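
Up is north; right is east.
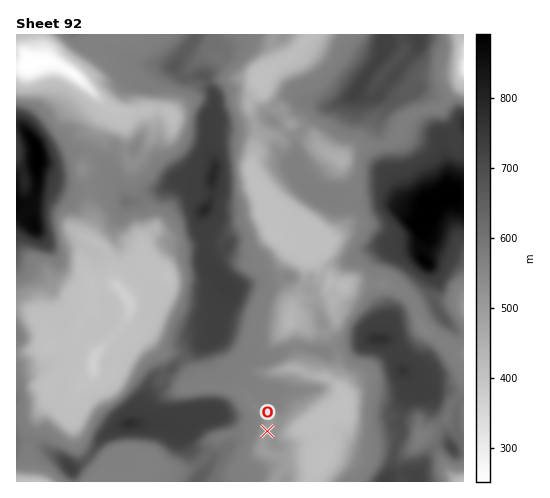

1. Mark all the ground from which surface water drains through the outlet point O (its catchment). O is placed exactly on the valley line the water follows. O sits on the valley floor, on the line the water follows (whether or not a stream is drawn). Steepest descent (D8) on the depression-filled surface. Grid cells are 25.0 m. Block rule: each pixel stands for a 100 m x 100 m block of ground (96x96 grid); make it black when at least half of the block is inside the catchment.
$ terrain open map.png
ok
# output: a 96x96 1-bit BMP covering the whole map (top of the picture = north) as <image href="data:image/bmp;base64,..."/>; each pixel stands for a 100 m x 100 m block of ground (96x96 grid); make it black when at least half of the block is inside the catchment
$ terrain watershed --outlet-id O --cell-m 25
<image width="96" height="96" href="data:image/bmp;base64,Qk2+BAAAAAAAAD4AAAAoAAAAYAAAAGAAAAABAAEAAAAAAIAEAAATCwAAEwsAAAIAAAAAAAAA////AAAAAAAAAAAAAAAAAAAAAAAAAAAAAAAAAAAAAAAAAAAAAAAAAAAAAAAAAAAAAAAAAAAAAAAAAAAAAAAAAAAAAAAAAAAAAAAAAAAAAAAAAAAAAAAAAAAAAAAAAAAAAAAAAAAAAAAAAAAAAAAAAAAAAAAAAAAAAAAAAAAAAAAAAAAAAAAAAAAAAAAAAAAAAAAPAAAAAAAAAAAQAAH/AAAAAAAAAAAYAAP/gAAAAAAAAAAfwD//gAAAAAAAAAAf////AAAAAAAAAAAf///+AAAAAAAAAAAf///8AAAAAAAAAAAf///4AAAAAAAAAAAP///wAAAAAAAAAAAP///gAAAAAAAAAAAH///AAAAAAAAAAAAH//8AAAAAAAAAAAAAf/wAAAAAAAAAAAAAP/AAAAAAAAAAAAAAP+AAAAAAAAAAAAAAD8AAAAAAAAAAAAAAB8AAAAAAAAAAAAAAA8AAAAAAAAAAAAAAAYAAAAAAAAAAAAAAAAAAAAAAAAAAAAAAAAAAAAAAAAAAAAAAAAAAAAAAAAAAAAAAAAAAAAAAAAAAAAAAAAAAAAAAAAAAAAAAAAAAAAAAAAAAAAAAAAAAAAAAAAAAAAAAAAAAAAAAAAAAAAAAAAAAAAAAAAAAAAAAAAAAAAAAAAAAAAAAAAAAAAAAAAAAAAAAAAAAAAAAAAAAAAAAAAAAAAAAAAAAAAAAAAAAAAAAAAAAAAAAAAAAAAAAAAAAAAAAAAAAAAAAAAAAAAAAAAAAAAAAAAAAAAAAAAAAAAAAAAAAAAAAAAAAAAAAAAAAAAAAAAAAAAAAAAAAAAAAAAAAAAAAAAAAAAAAAAAAAAAAAAAAAAAAAAAAAAAAAAAAAAAAAAAAAAAAAAAAAAAAAAAAAAAAAAAAAAAAAAAAAAAAAAAAAAAAAAAAAAAAAAAAAAAAAAAAAAAAAAAAAAAAAAAAAAAAAAAAAAAAAAAAAAAAAAAAAAAAAAAAAAAAAAAAAAAAAAAAAAAAAAAAAAAAAAAAAAAAAAAAAAAAAAAAAAAAAAAAAAAAAAAAAAAAAAAAAAAAAAAAAAAAAAAAAAAAAAAAAAAAAAAAAAAAAAAAAAAAAAAAAAAAAAAAAAAAAAAAAAAAAAAAAAAAAAAAAAAAAAAAAAAAAAAAAAAAAAAAAAAAAAAAAAAAAAAAAAAAAAAAAAAAAAAAAAAAAAAAAAAAAAAAAAAAAAAAAAAAAAAAAAAAAAAAAAAAAAAAAAAAAAAAAAAAAAAAAAAAAAAAAAAAAAAAAAAAAAAAAAAAAAAAAAAAAAAAAAAAAAAAAAAAAAAAAAAAAAAAAAAAAAAAAAAAAAAAAAAAAAAAAAAAAAAAAAAAAAAAAAAAAAAAAAAAAAAAAAAAAAAAAAAAAAAAAAAAAAAAAAAAAAAAAAAAAAAAAAAAAAAAAAAAAAAAAAAAAAAAAAAAAAAAAAAAAAAAAAAAAAAAAAAAAAAAAAAAAAAAAAAAAAAAAAAAAAAAAAAAAAAAAAAAAAAAAAAAAAAAAAAAAAAAAAAAAAAAAAAAAAAAAAAAAAA="/>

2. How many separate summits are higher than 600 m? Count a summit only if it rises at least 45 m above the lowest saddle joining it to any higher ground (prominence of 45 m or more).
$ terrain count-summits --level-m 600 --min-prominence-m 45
8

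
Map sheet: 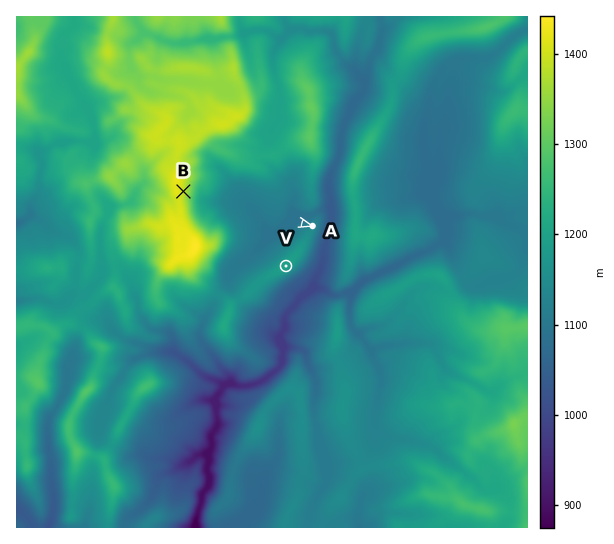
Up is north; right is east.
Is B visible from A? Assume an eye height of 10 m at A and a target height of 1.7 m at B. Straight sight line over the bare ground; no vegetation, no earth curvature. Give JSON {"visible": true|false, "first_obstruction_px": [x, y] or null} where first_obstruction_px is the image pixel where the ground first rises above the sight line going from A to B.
{"visible": true, "first_obstruction_px": null}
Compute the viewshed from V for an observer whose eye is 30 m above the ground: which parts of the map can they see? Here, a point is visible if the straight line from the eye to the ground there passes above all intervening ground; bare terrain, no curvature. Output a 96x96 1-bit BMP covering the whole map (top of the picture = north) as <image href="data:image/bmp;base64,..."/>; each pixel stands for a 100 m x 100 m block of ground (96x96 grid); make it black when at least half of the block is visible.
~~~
<image width="96" height="96" href="data:image/bmp;base64,Qk2+BAAAAAAAAD4AAAAoAAAAYAAAAGAAAAABAAEAAAAAAIAEAAATCwAAEwsAAAIAAAAAAAAA////AAAAAAAAAH+AAAfxwA/AAAMAACfAAAPgwA+AAAMAACP+AAHgwA4AAAMAACP/3ADw4BwAAcMAAAH/zgD4cA8AH+MAAAH/z4B4eAfg/8EAAB//g4B8fAP//4EAAB//gYB8fgH//wEAAD//8YA8fgB97gEAAH//8YA9/gER/AEAEH//4YA//wD/+AAAGH/844AX/jz/8AAAGPL4I4Af+B//+AAAHeAEA8Af8A//+AAAHEAeAcAf8A/8+AAAAAAOA+Ac4A/g/AQAIAAH4eAcwA8A/gwAIAAB4fAcwA4Af8wAMBAA4Pgf4A+EH/gAMAAAYH4f8A7Hh/wAMAgAAH4P+A9hxP4gGAAAAH4H/APZxj8gHAAAAB8E/AH/zj9wDgAAAA8M/AH//j8QBwAAAA+E/AH//v8EB4AAAAfu/gH//4cMB8DgAAH//wH//wMMA8HgAAD//wH+/AAYA+DAAAD//gH+fgAYAfHAAAB//AP+fwAIAfkAAAB/CAP8/8AMAPgAAA//wAf8/8AGAPgAAB//4Af9/+AGAP4AAD/54Af//+AAAfAAAP/H8AAP//AAA8AAAP//8DAD/7AAAAAAAf9/8DwP//AAAAAAAf//+AAP//AAAAAAAf//+IAP//EAAAABgf//+MAP//AAAAAHgOf/+cAH8/AAAAAeIMP/+eAH8+AAAAA8ccf//fAH4GAAAAAwP/////wHwAAAAAAAPx//+H4DwAAAAAAAP5//+D+BgAAAAAAAf//f/AfjAAAAAAAA///n/AH/AAAAAAAA///z/gB+AAAAAAAAf//4/gAfAeAAAAAAf//4fiAHD8AAAAAAf//8PmAAH4AAAAAAP//8P2AADwAAAAAAN//8H2AABwAAAAAAJ//+H2AAAAAAAAAAY///DyAAAAAAAAAAw///DwAAAAAAAAABw//4DwAAAAAAAAABz//+DwAAAAAAAAAB7///BwAAAAAAAAAB////jwAAAAAAAAAD////DwAAAAAAAAAD////DwAAAAAAAAAD////DwAAAAAAAAAD////HwAAAAAAAAAD////nwAAAAAAAAAB////jwAAAAAAAAAB////zwAAAAAAAAAB//v/7wAAAAAAAAADf///74AAAAAAAAAD/+B/h4AAAAAAAAAB/AA/B4AAADgAAAAAf/gfB8AAAHEAAAAAP/AGB4AAAHEAAAAAH/gABwAAAHEAAAAAA/wAAgAAAHMAAAAAAHwAAgAAAH8AAAAAAD4AAwAAAH8AAAAAAB4CAQAAAHwAAAAAAA4AAYAAADwAAAAAAAcAAYAAADwAAAAAAAcMAcAAABwAAAAAAAMcAPwAABwAAAAAAAA4AHwAAD4AAAAAAAAgAHwAADwAAAAAAAAAAHkAABwAAAAAAAAAAHOAABwAAAAAAAAAAHPAAAwAAAAAAAAAAHfAAA4AAAAAAAAAAHfgAAcAAAAAAAAAAH/wAAAAAAAAAAAAAD/4AAAAAAAAAAAAAC+AB+AAAAAAAAAAAA+AB/AAAAAAAAAAAA8AADwAAAAAAAEAAAcAABw="/>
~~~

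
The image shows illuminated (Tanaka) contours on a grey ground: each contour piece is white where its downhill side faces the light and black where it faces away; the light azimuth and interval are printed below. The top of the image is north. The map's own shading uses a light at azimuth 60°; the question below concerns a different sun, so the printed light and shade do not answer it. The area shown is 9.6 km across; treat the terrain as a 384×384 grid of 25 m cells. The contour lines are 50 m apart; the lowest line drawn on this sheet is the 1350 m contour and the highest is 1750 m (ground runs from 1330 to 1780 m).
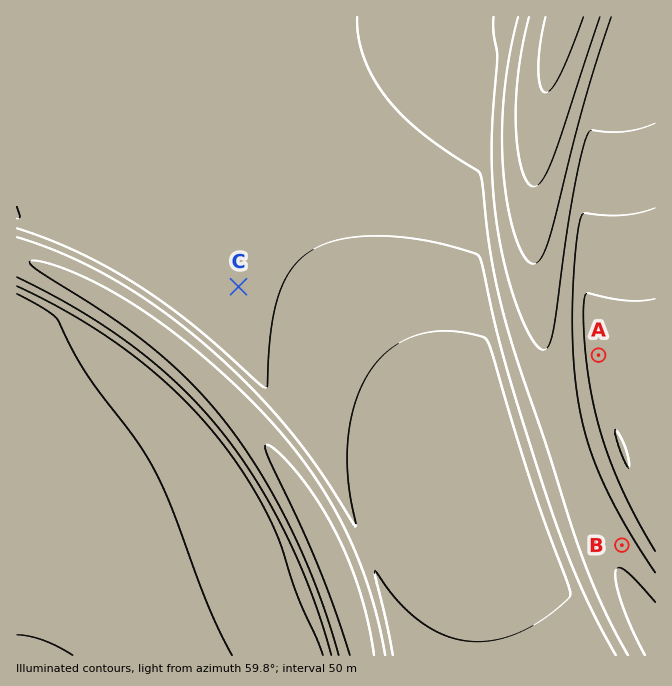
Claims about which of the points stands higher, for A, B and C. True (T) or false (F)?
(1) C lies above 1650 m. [F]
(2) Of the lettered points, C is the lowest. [F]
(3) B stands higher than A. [F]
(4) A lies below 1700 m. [T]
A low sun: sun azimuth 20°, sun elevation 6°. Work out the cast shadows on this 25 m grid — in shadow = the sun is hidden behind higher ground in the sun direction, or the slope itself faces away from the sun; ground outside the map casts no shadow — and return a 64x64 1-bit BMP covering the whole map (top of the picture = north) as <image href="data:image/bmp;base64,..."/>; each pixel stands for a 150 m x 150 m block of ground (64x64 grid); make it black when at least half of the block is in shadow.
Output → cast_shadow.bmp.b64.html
<image width="64" height="64" href="data:image/bmp;base64,Qk0+AgAAAAAAAD4AAAAoAAAAQAAAAEAAAAABAAEAAAAAAAACAAATCwAAEwsAAAIAAAAAAAAA////AAAAAAAAAAB/wAAAAAAAAH+AAAAAAAAA/4AAAAAAAAD/gAAAAAAAAf+AAAAGAAAB/wAAAA8AAAP/AAAADwAAA/4AAAAfAAAH/gAAAB8AAAf+AAAAHwAAD/wAAAA/AAAf/AAAAD8AAB/4AAAAfwAAP/gAAAB+AAB/8AAAAH4AAP/wAAAAfAAB/+AAAAB8AAH/wAAAAPgAB//AAAAA+AAP/4AAAAD4AB//AAAAAPAAP/8AAAAA8AB//gAAAADwAf/8AAAAAOAD//gAAAAB4A//8AAAAAHgP//gAAAAAcD//8AAAAABwP//gAAAAAHA//8AAAAAAcD//gAAAAABgP/8AAAAAACA//AAAAAAAID/4AAAAAAAgP/AAAAAAACA/wAAAAAAAAD8AAAAAAAAAPAAAAAAAAAAwAAAAAAAAAAAAAAAAAAAAAAAAAAAAAAAAAAAAAAAAAAAAAAAAAAAAAAAAAAAAAAAAAAAAAAAAAAAAAAAAAAAAAAAAAAAAAAAAAAAAAAAAAAAAAAAAAAAAAAAAAAAAAAAAAAAAAAAAAAAAAAAAAAAAAAAAAAAAAAAAAAAAAAAAAAAAAAAAAAAAAAAAAAAAAAAAAAAAAAAAAAAAAAAAAAAAAAAAAAAAAAAAAAAAAAAAAAAAAAAAAAAAAAAAAAAAAAAAAAAAAAAAAAAAAAAAAAAAA=="/>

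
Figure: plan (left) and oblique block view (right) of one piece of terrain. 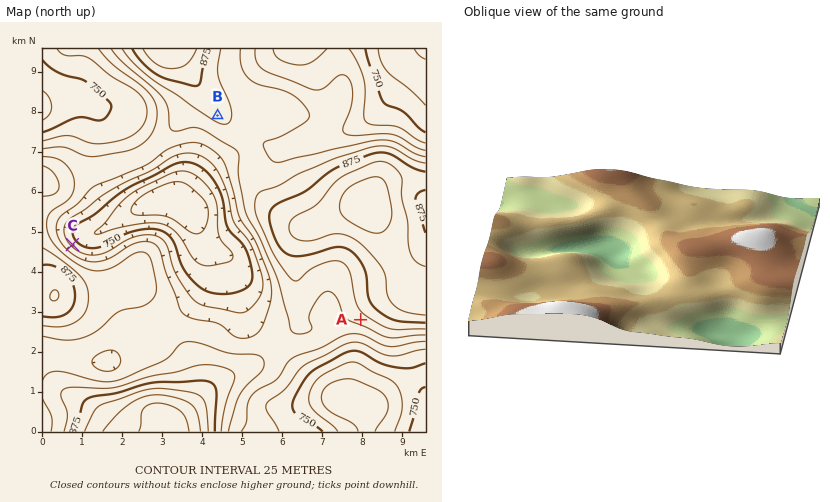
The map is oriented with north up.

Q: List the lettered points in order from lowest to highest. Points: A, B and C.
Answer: C A B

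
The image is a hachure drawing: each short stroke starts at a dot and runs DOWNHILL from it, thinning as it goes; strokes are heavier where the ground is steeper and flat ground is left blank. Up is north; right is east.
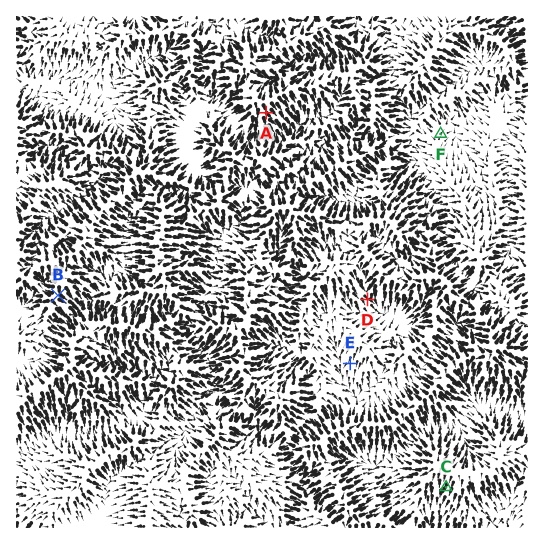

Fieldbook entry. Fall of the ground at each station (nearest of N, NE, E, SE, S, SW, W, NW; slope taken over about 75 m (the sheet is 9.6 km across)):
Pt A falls SE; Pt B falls SE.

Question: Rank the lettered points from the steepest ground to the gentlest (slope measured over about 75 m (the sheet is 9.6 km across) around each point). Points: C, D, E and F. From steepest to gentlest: C D E F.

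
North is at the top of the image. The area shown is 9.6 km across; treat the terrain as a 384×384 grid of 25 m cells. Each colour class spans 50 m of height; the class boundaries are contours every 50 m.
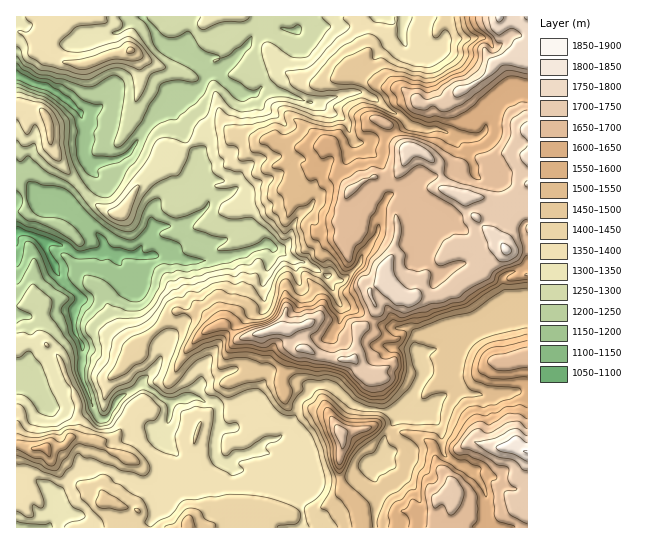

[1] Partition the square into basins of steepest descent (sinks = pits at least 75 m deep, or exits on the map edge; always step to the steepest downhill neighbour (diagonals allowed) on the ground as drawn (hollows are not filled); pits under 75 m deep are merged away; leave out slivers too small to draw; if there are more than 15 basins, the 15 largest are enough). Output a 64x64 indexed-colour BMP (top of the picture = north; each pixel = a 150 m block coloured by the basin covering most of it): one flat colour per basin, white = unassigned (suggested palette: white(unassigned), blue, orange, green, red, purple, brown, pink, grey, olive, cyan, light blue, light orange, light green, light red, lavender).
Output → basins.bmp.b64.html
<image width="64" height="64" href="data:image/bmp;base64,Qk12CAAAAAAAAHYAAAAoAAAAQAAAAEAAAAABAAQAAAAAAAAIAAATCwAAEwsAABAAAAAAAAAA////ALR3HwAOf/8ALKAsACgn1gC9Z5QAS1aMAMJ34wB/f38AIr28AM++FwDox64AeLv/AIrfmACWmP8A1bDFADMzMzMzMzERERERERERERERERERERERERERERERERERMzMzMzMzEREREREREREREREREREREREREREREREREREzMzMzMzMRERERERERERERERERERERERERERERERERETMzMzMzMRERERERERERERERERERERERERERERERERERMzMzMzMREREREREREREREREREREREREREREREREREREzMzMzERERERERERERERERERERERERERERERERERERETMzMzMRERERERERERERERERERERERERERERERERERERMzMzMREREREREREREREREREREREREREREREREREREREzMzMRERERERERERERERERERERERERERERERERERERETMzERERERERERERERERERERERERERERERERERERERERERERERERERERERERERERERERERERERERERERERERERERERERERERERERERERERERERERERERERERERERERERERERERERERERERERERERERERERERERERERERERERERERERERERERERERERERERERERERERERERERERERERERERERERERERERERERERERERERERERERERERERERERERERERERERERERERERERERERERERERERERERERERERERERERERERERERERERERERERERERERERERERERERERERERERERERERERERERERERERERERERERERERERERERERERERERERERERERERERERERERERERERERERERERERERERERERERERERERERERERERERERERERERERERERERERERERERERERERERERERERERERERERERERERERERERERERERERERERERERERERERERERERERERERERERERERERERERERERERERERERERERERERERERERERERERERERERERERERERERERERERERERERERERERERERERERERERERERERERERERERERERERERERERERERERERERERERERERERERERERERERERERERERERERERERERERERERERERERERERERERERERERERERERERERERERERERERERERERERERERERERERERERERERERERERERERERERERERERERERERERERERERERERERERERERERERERERERERERERERERERERERERERERERERERERERERERERERERERERERERERERERERERERERERERERERERERERERERERERERERERERERERERERERERERERERERERERERERERERERERERERERERERERERERERERERERERERERERERERERERERERERERERERERERERERERERERERERERERERERERERERERERERERERERERERERERERERERERERERERERERERERERERERERERERERERERERERERERERERERERERERERERERERERERERERERERERERERERERERERERERERERERERERERERERERERERERERERERERERERERERERERERERERERERERERERERERERERERERERERERERERERERERERERERERERERERERERERERERERERERERERERESEREREREREREREREREREREREREREREREREREREREREiIhEREREREREREREREREREREREREREREREREREREREiIiEREREREREREREREREREREREREREREREREREREREiIiIhEREREREREREREREREREREREREREREREREREREiIiIiIRERERERERERERERERERERERERERERERERERESIiIiIiERERERERERERERERERERERERERERERERERESIiIiIiIhERERERERERERERERERERERERERERERERESIiIiIiIiERERERERERERERERERERERERERERERERERIiIiIiIiIiIRERERERERERERERERERERERERERERERIiIiIiIiIiIiEREREREiIiIREREREREREREREREREREiIiIiIiIiIiIiERIiIiIiIRERERERERERERERERERESIiIiIiIiIiIiIiIiIiIiIRERERERERERERERERERERIiIiIiIiIiIiIiIiIiIiIRERERERERERERERERERESIiIiIiIiIiIiIiIiIiIiIiEREREREREREREREREREiIiIiIiIiIiIiIiIiIiIiIiIRERERERERERERERERESIiIiIiIiIiIiIiIiIiIiIiIhERERERERERERERERERIiIiIiIiIiIiIiIiIiIiIiIiIhEREREREREREREREREiIiIiIiIiIiIiIiIiIiIiIiIiIiERERERERERERERESIiIiIiIiIiIiIiIiIiIiIiIiIiIiERERERERERERERIiIhEREiIiIiIiIiIiIiIiIiIiIiIREREREREREREREiIRERERERIiIiIiIiIiIiIiIiIiIiERERERERERERESIhEREREREiIiIiIiIiIiIiIiIiIiIRERERERERERERIREREREREiIiIiIiIiIiIiIiIiIiIhERERERERERERERERERERESIiIiIiIiIiIiIiIiIiIiEREREREREREREREREREREiIiIiIiIiIiIiIiIiIiIiERERERERERERER"/>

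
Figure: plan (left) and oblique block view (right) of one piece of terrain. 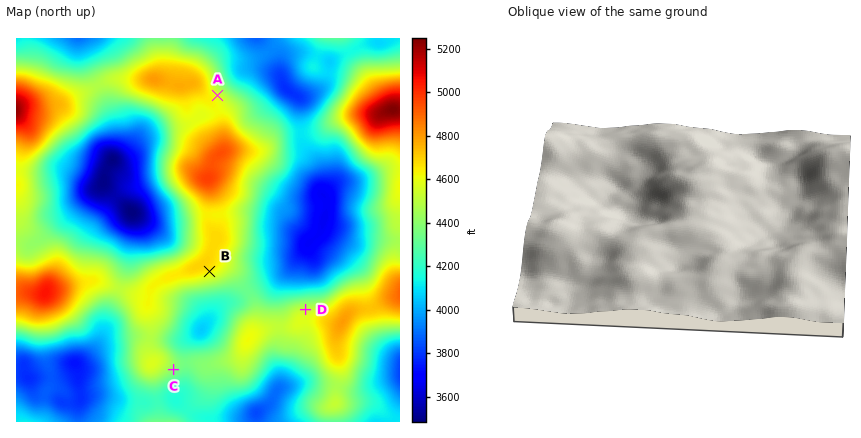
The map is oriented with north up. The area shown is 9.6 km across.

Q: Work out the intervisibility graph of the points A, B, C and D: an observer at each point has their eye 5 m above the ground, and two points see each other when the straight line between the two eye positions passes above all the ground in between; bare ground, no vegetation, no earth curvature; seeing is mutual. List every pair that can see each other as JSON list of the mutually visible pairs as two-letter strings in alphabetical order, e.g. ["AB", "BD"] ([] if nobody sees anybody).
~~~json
["BC", "BD"]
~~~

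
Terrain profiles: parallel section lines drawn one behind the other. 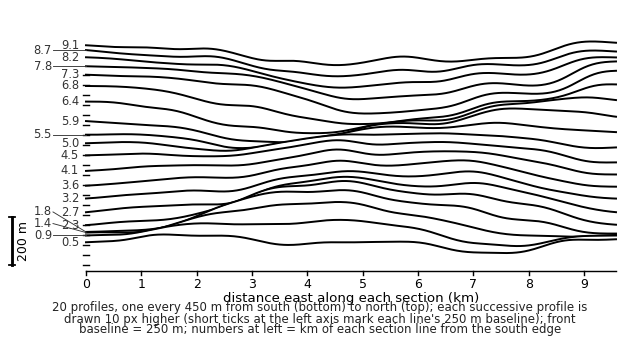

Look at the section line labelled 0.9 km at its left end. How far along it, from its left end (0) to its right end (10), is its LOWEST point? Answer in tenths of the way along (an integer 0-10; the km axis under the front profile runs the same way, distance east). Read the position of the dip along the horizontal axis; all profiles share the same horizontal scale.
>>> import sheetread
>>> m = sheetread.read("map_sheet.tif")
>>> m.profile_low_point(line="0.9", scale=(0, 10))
8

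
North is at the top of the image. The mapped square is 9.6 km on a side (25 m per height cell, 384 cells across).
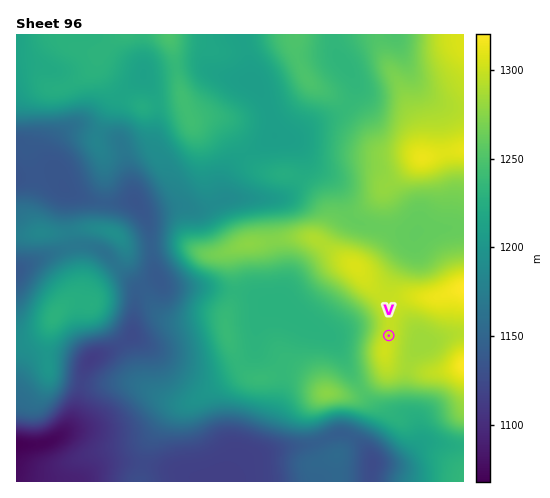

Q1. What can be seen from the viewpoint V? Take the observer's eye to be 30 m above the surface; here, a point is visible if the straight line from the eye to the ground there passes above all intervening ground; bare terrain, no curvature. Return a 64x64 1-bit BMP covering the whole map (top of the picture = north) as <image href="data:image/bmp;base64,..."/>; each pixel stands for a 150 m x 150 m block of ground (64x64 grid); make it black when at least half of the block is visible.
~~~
<image width="64" height="64" href="data:image/bmp;base64,Qk0+AgAAAAAAAD4AAAAoAAAAQAAAAEAAAAABAAEAAAAAAAACAAATCwAAEwsAAAIAAAAAAAAA////AAAAAAD/8/AAAAAA////+AAAAAB/A//4AAAAAH8AA/wAAAAAfwAAeAAAAAB/AAAAAAAAAD4AAAAAAAAADAAAAAAAAAAAEAAAAAAAAAY4AAAAAAAAB/wAAAAAAAAD/gAAAAAAwAMOAAAAHB/AAw8AAAB+P8ADDwAAAP//gMcPAAAB//+P/w8AAAH//5//DwAAA///n/8PAAAD/////w+AAAP/////D8AAA/////8H8AAH/////wf4AAf/////B/wAB/////8H/AAH/////wP8AAf/////A/4AA/////8B/gAD////DwD+AAP///wHAHwAD///+AAAfAA////wAAB/AD///4AAAHmAH//wAAB/8QAB//AAAP/+AAB/8AAAP/gAAAAAAAAeAAAAAAAHwBgAAAAAAA/8cAAAAAAAH/9gAAAAAAA//wAAAAAAAH//AAAAAAAAf/8AAAAAAAB//wAAAAAAAH//AAAAAAAA//8AAAAAAAD//wAAAAAAAf//AAAAAAAAfgMAAADgAAAAAAAAAeAAAAAAAAAA4AAAAAAAAHDgAAAAAAAD8OAAAAAA/h/x4AAGAAD//yHgAB4AAP/+AcAAPgAAH/8BwAB+AAAf/4GAAP4EAB//AYAB/gwAP/8DgAH+GAF//wfAA/4QAz//j8AH/zADH///wA//8AMf///AD//wBw=="/>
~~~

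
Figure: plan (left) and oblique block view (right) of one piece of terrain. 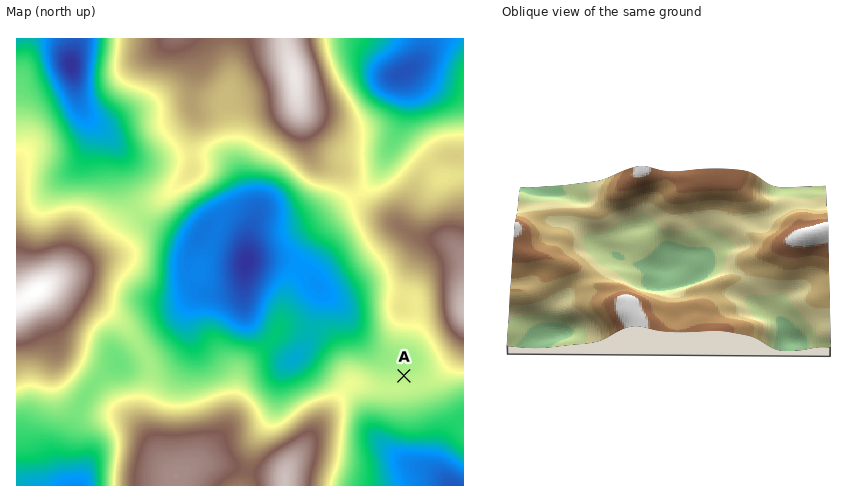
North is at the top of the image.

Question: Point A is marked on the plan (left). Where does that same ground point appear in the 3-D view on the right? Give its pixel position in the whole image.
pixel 559 216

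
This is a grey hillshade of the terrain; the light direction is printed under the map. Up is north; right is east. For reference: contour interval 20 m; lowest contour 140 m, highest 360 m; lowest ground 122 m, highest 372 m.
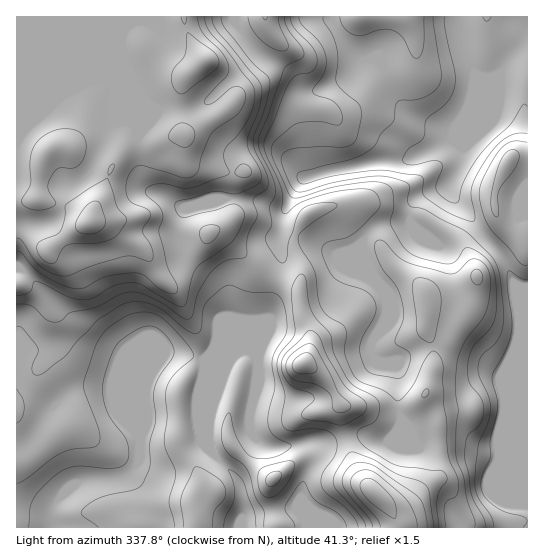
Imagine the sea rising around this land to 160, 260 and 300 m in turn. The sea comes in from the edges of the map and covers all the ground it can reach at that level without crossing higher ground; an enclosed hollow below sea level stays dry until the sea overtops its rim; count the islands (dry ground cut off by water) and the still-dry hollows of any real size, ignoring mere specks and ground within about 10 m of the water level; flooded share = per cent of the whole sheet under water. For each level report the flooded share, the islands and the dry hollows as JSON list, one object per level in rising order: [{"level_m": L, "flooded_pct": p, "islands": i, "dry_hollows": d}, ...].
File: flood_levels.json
[{"level_m": 160, "flooded_pct": 10, "islands": 0, "dry_hollows": 0}, {"level_m": 260, "flooded_pct": 68, "islands": 1, "dry_hollows": 0}, {"level_m": 300, "flooded_pct": 79, "islands": 1, "dry_hollows": 0}]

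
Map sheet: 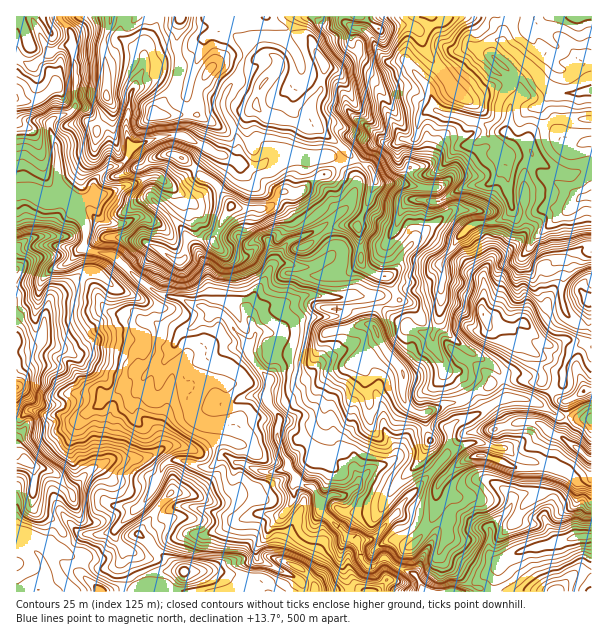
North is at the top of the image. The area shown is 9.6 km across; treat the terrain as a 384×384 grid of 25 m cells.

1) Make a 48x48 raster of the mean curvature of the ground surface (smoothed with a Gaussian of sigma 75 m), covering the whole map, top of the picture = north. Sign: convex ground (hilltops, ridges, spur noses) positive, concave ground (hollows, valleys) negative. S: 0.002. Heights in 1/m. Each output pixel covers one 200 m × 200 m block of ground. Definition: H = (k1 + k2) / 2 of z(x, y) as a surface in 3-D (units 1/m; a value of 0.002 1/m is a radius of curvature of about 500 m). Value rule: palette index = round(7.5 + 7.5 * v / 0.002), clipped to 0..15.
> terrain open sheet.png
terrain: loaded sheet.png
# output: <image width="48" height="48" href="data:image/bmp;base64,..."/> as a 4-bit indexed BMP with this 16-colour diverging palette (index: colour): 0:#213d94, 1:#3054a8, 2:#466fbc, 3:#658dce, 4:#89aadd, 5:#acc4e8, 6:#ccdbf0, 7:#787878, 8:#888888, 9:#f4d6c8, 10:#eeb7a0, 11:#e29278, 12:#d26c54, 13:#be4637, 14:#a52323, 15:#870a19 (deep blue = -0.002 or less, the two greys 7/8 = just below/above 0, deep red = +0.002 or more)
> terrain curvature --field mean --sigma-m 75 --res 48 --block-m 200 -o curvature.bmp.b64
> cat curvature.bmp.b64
<image width="48" height="48" href="data:image/bmp;base64,Qk32BAAAAAAAAHYAAAAoAAAAMAAAADAAAAABAAQAAAAAAIAEAAATCwAAEwsAABAAAAAAAAAAlD0hAKhUMAC8b0YAzo1lAN2qiQDoxKwA8NvMAHh4eACIiIgAyNb0AKC37gB4kuIAVGzSADdGvgAjI6UAGQqHAGiHZt2YdkVEVniak76H3uqwIwnKmZrcdodnm2RIup79uavGKet3gNwAzslVV4iJuJh4iYhGVpzLzKQp/4ZaEACSzpdkRnd2qnd2i7lTa4ZVZ5ZrdEdYD4n6PJpzYzNFeGVpoiRN2kMyRWg2dWygAa6tWbu011UzEkeKSKgo2Jh6dEeEiloErhd4l6UgnstpNW6jbWlxXHmXZWVUHnCuu8BYqJd4OZNdi15j+yNmGMVquIitWrClmcgnqIq8lLpVqk9G6iapgN7LdYmrZBZDOJxRq2iXMjQzuit+i3iHUZyHh5locHrLNorFTYQQN5ebq7/bONyZliUTSDJnCdqXZEWdQ9xY/8uXS9pUOJvLzZWdc4voGZd3Z4Q6oTz+dHZlz6U2RoiIWN2oiaqhfIh2eaZI+FQDNGed9MllNZd2SJZWeIiQiZhnjWhVkku/64v6c0k1RHeFiIZmeJnDJnlZfDiMxCImru1CMlaJp1eGdYd3dnpTuIhae0jp7cpSRCA9lOsyRlV3dod3eHYlqJdXiFnRN5uqMzaIz/p1ZVhnZ4iIiK1hmXmHmFjoVGaNiq2Taombeqd2Z3l4iKgld4erqGrpg1aXRWh0ppdmjah3h2iHeJKadrZpp592Y7kzaaqWhqiZmadnqGaYiGKpdJtmZ+dIOZJpqpi5eLa3d4h3mHVpmVZnZH/aetJGRlvcmJt5l5THZodmVnd2dZaIdUZ4z5I6ga2sidhUJqTJdlRDect0N5WId5und3iKcWT7l8ZzXLKrl0e95gAld2V2VFQzQ0vJYHjZlKajrpJsp0v6AGmUNWVJd4mXRnlocGXLlIWV3MYEnO5wOI7CSoc26qqZnP6HUXv6hEhnbt2UGbYCuc/xb91gRVVl+EmlIKufYA24ZZVmMAApz+iU/5mTb9ZDxSbJhhl92ge6uc7N87/u+0fK9jQGYXlT50OtugGbmpF3fEiYkmYigTt1q1qFimWc+2KazHACVKg1VmZXRYe3FdhTfrv7hndEqZRqjv3uUoZkWHZWZlV836ZUb9msm3Zkb4MAALy6ZMd3VlV2aSMSvjNlqlI67dV2PtiM/wAlVsiHdnikiivmIAaf1kZ2l53GHuqmOvh2V7ZomGiii8Ad+GvKZUVmZliYr5GeorlnVpiYiWmhifTAj//UE2qGZUNexoKnqEZ3VZp2aGpwVvjAADMAaWllV4jJUgASiWVmeahmZaw4qemC9iAoymdomryblLWTqaiFyZl3eGQAXImg//3Os4q7qKqlK2ejdDJWaGeZvM2XIG7QzZeLVJuWd7hh+DxlRXvXWmWId6nOVb+AaKd5Y3mWZp13tYlYScuZSbhFVaaPMI+TRYprlEe5ZmtddKaFSqiIZ5Roh3KuMY6XVltpyUd7llzsWHZEm5h0ilWZmEY7NJ6XV2t2u2ebhX+XmhMouFdJpViHZ41GBb11VopViGaHZstT1HcplFNHVYmId4adBGxYVYpmZ3dmiuh1QvlbmISHWJh2h4WzaX2Kp36md3eZdVUyi5Z4jMqneIiJuQ=="/>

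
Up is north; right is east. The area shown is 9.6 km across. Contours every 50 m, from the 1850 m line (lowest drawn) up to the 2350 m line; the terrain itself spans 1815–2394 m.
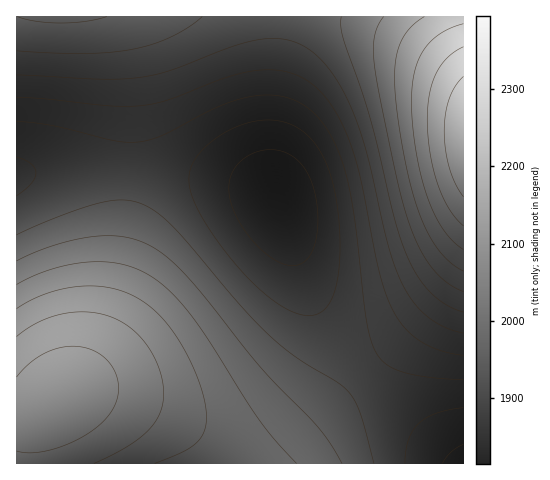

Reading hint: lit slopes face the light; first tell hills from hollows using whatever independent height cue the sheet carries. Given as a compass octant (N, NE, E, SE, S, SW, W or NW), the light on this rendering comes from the N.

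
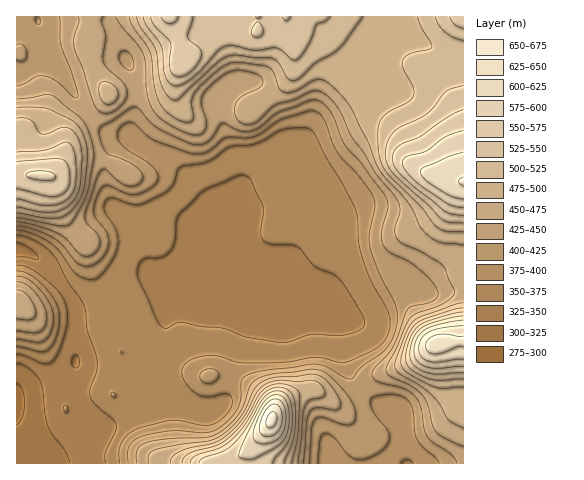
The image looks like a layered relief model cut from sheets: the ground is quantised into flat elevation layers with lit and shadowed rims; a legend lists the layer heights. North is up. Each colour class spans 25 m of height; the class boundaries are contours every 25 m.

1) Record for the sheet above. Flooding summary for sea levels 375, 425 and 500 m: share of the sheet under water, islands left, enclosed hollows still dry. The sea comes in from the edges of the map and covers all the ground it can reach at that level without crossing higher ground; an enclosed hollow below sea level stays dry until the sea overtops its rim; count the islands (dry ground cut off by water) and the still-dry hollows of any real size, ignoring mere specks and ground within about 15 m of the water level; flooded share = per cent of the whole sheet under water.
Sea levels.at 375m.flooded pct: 37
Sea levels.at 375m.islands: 0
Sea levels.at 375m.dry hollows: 0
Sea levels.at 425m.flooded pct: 55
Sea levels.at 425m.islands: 0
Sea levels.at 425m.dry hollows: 0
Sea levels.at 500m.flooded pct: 81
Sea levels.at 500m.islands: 0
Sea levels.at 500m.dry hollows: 0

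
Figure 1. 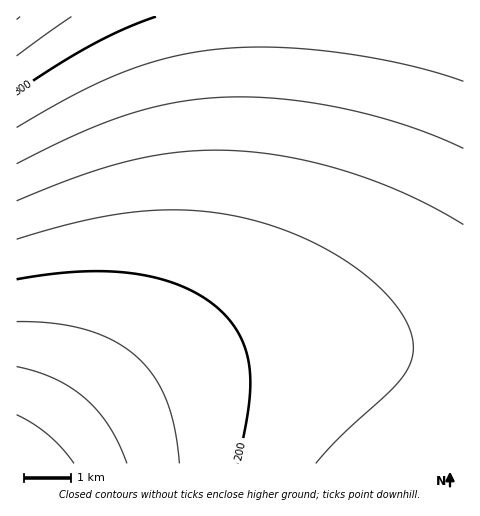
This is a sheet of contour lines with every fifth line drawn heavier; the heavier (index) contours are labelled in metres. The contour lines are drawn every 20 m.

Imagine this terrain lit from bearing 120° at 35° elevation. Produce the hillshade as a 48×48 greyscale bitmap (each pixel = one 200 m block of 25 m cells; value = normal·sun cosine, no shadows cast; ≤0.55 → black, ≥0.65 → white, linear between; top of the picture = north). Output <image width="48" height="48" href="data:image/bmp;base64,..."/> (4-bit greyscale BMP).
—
<image width="48" height="48" href="data:image/bmp;base64,Qk32BAAAAAAAAHYAAAAoAAAAMAAAADAAAAABAAQAAAAAAIAEAAATCwAAEwsAABAAAAAAAAAAAAAAABEREQAiIiIAMzMzAERERABVVVUAZmZmAHd3dwCIiIgAmZmZAKqqqgC7u7sAzMzMAN3d3QDu7u4A////ADMzMyIiIiIiIiIiIiIiIiIiIiIjMzMzMzMzMzIiIiIiIiIiIiIiIiIiIiIzMzMzMzMzMzMyIiIiIiIiIiIiIiIiIiMzMzMzMzMzMzMzIiIiIiIiIiIiIiIiIjMzMzMzM0MzMzMzMyIiIiIiIiIiIiIiIzMzMzMzM0QzMzMzMzMiIiIiIiIiIiIjMzMzMzMzM0RDMzMzMzMzIiIiIiIiIiMzMzMzMzMzM0REMzMzMzMzMzMiIiIiMzMzMzMzMzMzM0REQzMzMzMzMzMzMzMzMzMzMzMzMzMzM0REREMzMzMzMzMzMzMzMzMzMzMzMzMzM0REREQzMzMzMzMzMzMzMzMzMzMzMzMzM0RERERDMzMzMzMzMzMzMzMzMzMzMzMzM0REREREQzMzMzMzMzMzMzMzMzMzMzMzM1VERERERDMzMzMzMzMzMzMzMzMzMzMzM1VUREREREQzMzMzMzMzMzMzMzMzMzMzM1VVRERERERDMzMzMzMzMzMzMzMzMzMzM1VVVEREREREQzMzMzMzMzMzMzMzMzMzM1VVVUREREREREMzMzMzMzMzMzMzMzMzM1VVVVRERERERERDMzMzMzMzMzMzMzMzM1VVVVVERERERERERDMzMzMzMzMzMzMzM1VVVVVURERERERERERDMzMzMzMzMzMzM1VVVVVVREREREREREREREMzMzMzMzMzM2VVVVVVVEREREREREREREREREMzMzMzM2ZVVVVVVUREREREREREREREREREREMzM2ZlVVVVVVRERERERERERERERERERERDM2ZmVVVVVVVERERERERERERERERERERERGZmZVVVVVVURERERERERERERERERERERGZmZVVVVVVVRERERERERERERERERERERGZmZlVVVVVVVERERERERERERERERERERGZmZmVVVVVVVURERERERERERERERERERGZmZmZVVVVVVVRERERERERERERERERERGZmZmZVVVVVVVVERERERERERERERERERGZmZmZlVVVVVVVURERERERERERERERERGZmZmZmVVVVVVVVRERERERERERERERERHZmZmZmVVVVVVVVVERERERERERERERERHdmZmZmZVVVVVVVVURERERERERERERERHdmZmZmZVVVVVVVVVRERERERERERERERHd2ZmZmZlVVVVVVVVRERERERERERERERHd2ZmZmZlVVVVVVVVVERERERERERERERHd3ZmZmZmVVVVVVVVVURERERERERERERHd3ZmZmZmVVVVVVVVVVRERERERERERERHd3dmZmZmZVVVVVVVVVRERERERERERERHd3dmZmZmZVVVVVVVVVVERERERERERERHd3dmZmZmZVVVVVVVVVVURERERERERERHd3d2ZmZmZlVVVVVVVVVURERERERERERHd3d2ZmZmZlVVVVVVVVVVRERERERERERHd3d2ZmZmZlVVVVVVVVVVRERERERERERHd3d2ZmZmZlVVVVVVVVVVVERERERERERA=="/>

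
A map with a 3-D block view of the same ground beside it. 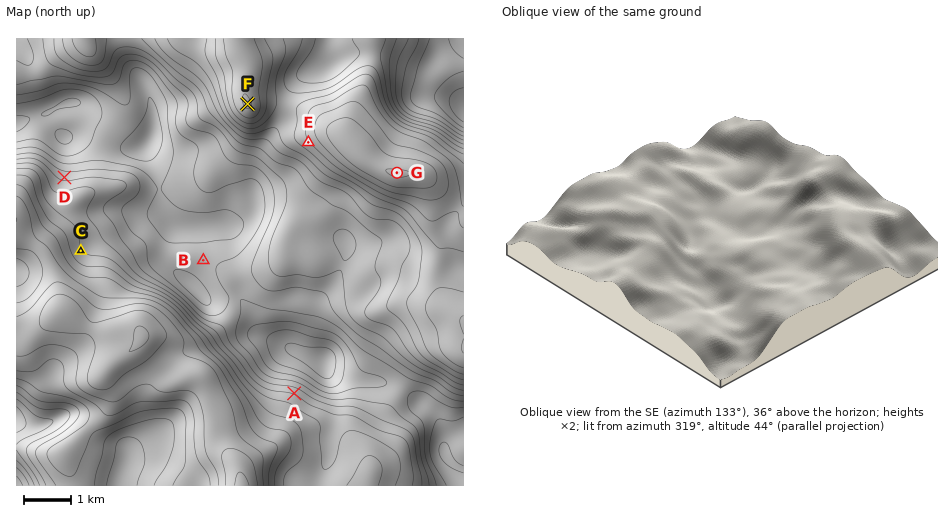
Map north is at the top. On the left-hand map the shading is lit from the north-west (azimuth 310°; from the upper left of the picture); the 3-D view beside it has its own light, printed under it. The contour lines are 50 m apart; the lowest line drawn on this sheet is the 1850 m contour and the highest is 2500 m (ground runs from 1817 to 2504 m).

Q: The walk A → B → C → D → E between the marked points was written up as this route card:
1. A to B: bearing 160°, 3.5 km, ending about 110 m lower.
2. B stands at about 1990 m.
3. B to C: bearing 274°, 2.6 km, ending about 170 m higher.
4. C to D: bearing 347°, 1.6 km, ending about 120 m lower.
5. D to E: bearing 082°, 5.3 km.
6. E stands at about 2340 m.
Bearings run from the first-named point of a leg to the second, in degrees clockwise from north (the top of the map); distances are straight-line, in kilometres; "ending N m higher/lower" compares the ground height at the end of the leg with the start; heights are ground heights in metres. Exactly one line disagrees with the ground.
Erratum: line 1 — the bearing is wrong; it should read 326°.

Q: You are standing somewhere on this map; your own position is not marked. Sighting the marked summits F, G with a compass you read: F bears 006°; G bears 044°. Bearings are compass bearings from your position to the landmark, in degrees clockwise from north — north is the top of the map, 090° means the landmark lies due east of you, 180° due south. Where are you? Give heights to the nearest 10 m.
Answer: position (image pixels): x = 221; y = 355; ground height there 2190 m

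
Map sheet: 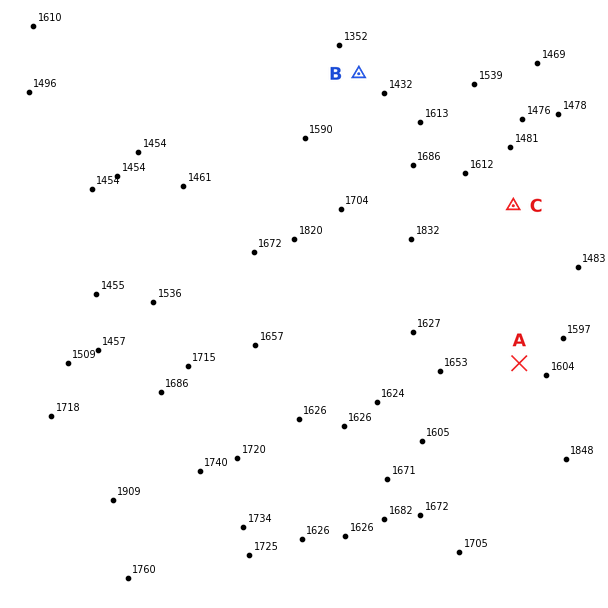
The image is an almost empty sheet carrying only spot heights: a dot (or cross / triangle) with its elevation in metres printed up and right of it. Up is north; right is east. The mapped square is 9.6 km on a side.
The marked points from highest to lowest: A C B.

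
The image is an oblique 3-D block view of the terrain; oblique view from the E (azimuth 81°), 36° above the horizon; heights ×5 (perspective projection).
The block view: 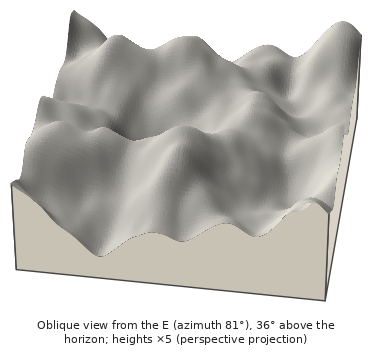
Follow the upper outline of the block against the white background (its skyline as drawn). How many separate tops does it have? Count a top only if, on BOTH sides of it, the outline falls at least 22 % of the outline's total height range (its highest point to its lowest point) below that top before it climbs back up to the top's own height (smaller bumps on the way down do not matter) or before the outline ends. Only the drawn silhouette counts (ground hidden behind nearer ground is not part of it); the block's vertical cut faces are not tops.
1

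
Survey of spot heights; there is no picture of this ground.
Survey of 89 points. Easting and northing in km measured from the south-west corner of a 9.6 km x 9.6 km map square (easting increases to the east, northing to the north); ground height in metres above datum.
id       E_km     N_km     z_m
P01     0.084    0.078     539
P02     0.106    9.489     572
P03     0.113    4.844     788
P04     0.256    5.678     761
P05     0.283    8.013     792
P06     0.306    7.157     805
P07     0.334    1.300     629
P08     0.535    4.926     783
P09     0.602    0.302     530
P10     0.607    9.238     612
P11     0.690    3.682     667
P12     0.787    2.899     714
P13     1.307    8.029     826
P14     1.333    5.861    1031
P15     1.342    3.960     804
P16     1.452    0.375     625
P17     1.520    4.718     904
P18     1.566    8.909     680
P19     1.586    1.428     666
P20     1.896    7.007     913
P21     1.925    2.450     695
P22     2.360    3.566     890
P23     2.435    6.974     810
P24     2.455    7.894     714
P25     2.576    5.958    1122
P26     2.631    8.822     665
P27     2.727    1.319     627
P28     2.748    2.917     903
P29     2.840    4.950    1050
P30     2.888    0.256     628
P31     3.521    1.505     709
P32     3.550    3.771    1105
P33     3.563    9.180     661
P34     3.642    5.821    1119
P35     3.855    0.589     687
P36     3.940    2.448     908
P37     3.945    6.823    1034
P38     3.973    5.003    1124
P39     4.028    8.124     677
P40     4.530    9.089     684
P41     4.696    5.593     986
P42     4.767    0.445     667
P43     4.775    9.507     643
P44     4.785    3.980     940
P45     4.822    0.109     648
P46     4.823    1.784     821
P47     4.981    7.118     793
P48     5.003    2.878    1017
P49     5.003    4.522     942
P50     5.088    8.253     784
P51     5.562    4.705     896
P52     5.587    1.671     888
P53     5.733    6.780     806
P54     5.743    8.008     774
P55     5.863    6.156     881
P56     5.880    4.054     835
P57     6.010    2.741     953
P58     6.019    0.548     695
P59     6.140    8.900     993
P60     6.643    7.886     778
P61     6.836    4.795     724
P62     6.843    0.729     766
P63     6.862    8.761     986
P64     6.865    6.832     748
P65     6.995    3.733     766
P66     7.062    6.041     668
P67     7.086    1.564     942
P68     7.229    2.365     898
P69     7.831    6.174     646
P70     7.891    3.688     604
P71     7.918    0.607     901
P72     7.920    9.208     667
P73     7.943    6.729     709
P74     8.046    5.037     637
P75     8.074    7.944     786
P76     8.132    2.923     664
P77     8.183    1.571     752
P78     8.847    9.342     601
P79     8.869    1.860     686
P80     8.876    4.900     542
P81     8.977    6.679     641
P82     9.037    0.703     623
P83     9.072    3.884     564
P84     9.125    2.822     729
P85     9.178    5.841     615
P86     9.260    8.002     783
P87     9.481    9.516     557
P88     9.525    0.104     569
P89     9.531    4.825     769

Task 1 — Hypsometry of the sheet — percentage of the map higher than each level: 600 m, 94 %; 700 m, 68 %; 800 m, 41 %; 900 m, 24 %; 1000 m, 12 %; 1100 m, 3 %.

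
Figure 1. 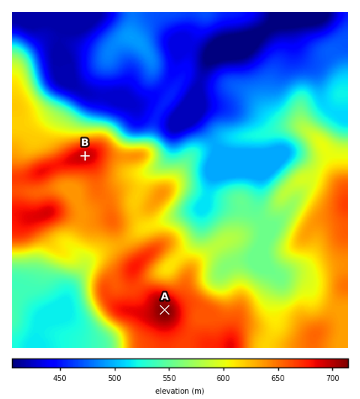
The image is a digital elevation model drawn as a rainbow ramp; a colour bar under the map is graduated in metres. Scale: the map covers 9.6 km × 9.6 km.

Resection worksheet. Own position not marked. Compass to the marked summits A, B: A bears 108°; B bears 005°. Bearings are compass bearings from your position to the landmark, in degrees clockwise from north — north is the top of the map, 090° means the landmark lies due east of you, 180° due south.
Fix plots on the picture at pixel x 74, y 281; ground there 544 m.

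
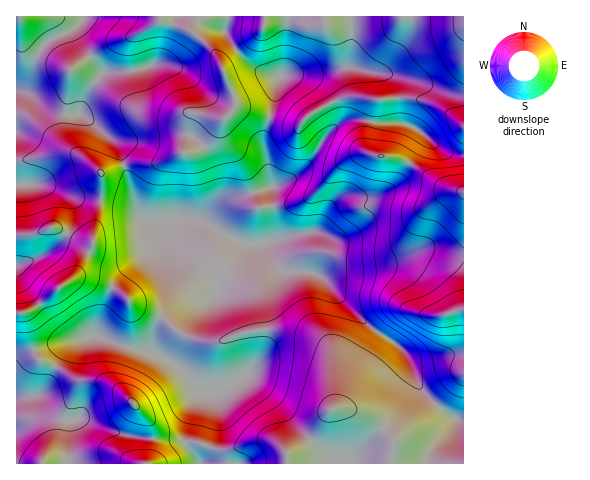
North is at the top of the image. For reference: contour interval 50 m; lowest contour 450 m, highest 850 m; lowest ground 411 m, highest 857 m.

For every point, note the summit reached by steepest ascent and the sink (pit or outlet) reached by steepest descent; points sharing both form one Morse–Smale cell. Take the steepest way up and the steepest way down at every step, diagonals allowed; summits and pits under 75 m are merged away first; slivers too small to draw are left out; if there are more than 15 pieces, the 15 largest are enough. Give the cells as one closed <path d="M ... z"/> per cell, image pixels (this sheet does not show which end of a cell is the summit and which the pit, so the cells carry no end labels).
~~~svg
<path d="M350 16l-334 1 0 72 13 5 14 14 7 4 16 3 14-1 4 2 29 25 7 10 20 64 5 5 22 0 4 15 15 24 3 10-3 15-25 32-8 20 0 14 27 18 19 20 5 3-7 6-5 9-7 31 1 9 15 18 263-1 0-108-13-1-30 7-11-2-15-16-18-11-22-18-36-38 7-1 15-7 47-6 39-14 37 5 0-98-9 0-13-5-23-20-19-7-4-38-5-8-8-4-37-6 4-7 2-19z"/><path d="M17 90l-1 307 12 1 12-4 6-6 16-33 7-10 7-5 12-3 11 0 30 11 26 6-2-4 2-22 8-15 21-25 4-8 1-11-4-12-14-22-3-14-23-1-5-5-20-64-6-10-30-25-4-2-14 1-16-3-7-4-14-14z"/><path d="M99 337l-11 0-18 7-8 11-16 33-12 9 18 19 20 5-4 5 0 37 132 1-14-18-1-9 7-31 5-9 7-6-5-3-19-20-19-11-11-5-21-4z"/><path d="M463 16l-112 0 1 25-2 19-4 7 37 6 8 4 5 8 4 38 13 4 29 23 13 5 9-1z"/><path d="M430 248l-47 15-42 5-21 9 48 48 27 18 19 18 50-7 0-99z"/><path d="M33 396l-17 2 0 65 52 1 0-38 4-5-20-5z"/>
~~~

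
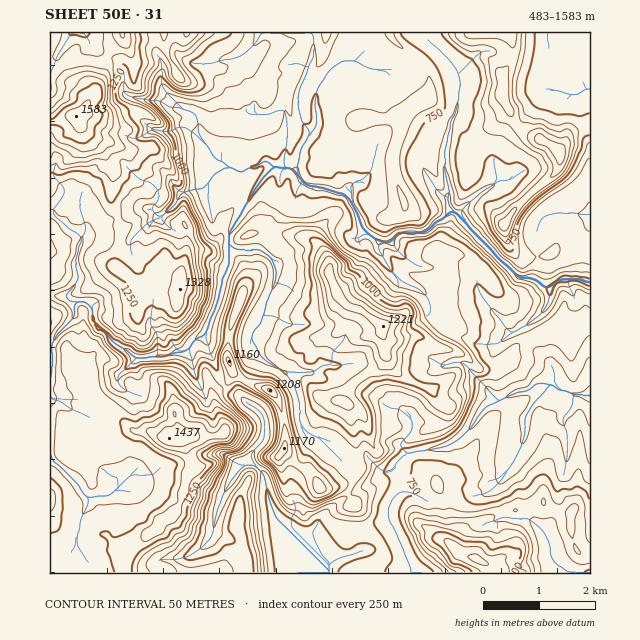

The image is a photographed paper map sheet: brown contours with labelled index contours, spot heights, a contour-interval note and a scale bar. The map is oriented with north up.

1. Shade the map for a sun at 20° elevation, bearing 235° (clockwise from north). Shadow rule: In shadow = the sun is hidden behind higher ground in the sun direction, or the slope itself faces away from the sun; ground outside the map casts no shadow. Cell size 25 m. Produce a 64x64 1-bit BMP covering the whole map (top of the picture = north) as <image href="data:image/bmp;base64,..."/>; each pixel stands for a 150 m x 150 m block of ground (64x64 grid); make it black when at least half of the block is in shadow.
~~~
<image width="64" height="64" href="data:image/bmp;base64,Qk0+AgAAAAAAAD4AAAAoAAAAQAAAAEAAAAABAAEAAAAAAAACAAATCwAAEwsAAAIAAAAAAAAA////AAAAAAAAIADAAAABwAADAOAAAADgAAAA8AAAGOAAAAHwAAD44AAAQfAAAengAADh8AAHweAAAPHgAA4AAAAA8eAGCAAAAAB54AYAABEAAHnAAAAAEUAAfMDAAAAYAAAcwOAAAAAAAA6B5gAAAAAAfgXEAAAAAAAcDwGAAAAAAAIOAYAAAAAAB44CAAAAAAA3zgMAAAAAQf/MAwDAAQAB/8wHAOAAAAH/3A8A4AADgf88BgDwAAMD8HwAAHAAA4fT/AAAwAAG3/P4AADQAAHP94AAQDgAA8DngAAA+AAHAAeAAAfwAI4IA4AAf4AADBBDAAA+AAAoAGMAA/wAAGgA8YAH/AAA4ADxgB/8ACAAAHmAH/wA9QAA+EA/8AfDIAD8YD/gDwAgAPxgf8AeAAAA/kB/wDwAAAL+AH/AeQAAAnwA/9DzgAAGfgH/weOAABz+B/wAw8AAGP4AGAIBwAAA/AAwBgBAAAP8AHAeAAAAB/gAADwAAAAH4AAAcgAAAAXgAABiAAQAA+AAAGAABgAH4AAAAAAHAAfwAAAAAAcB//AAAAAAHwA/4AAAAAA+AffgAAAAADgH3+AAAAABgAP/gAAAAAOAA/8AAAAAA4AD/AAAAAADgAfcwAAAAgOAB8ngAAAEAYAAmeAAAAQBAAA6AAAAGACAADAAAAAwAYAAcAAAAGABgA=="/>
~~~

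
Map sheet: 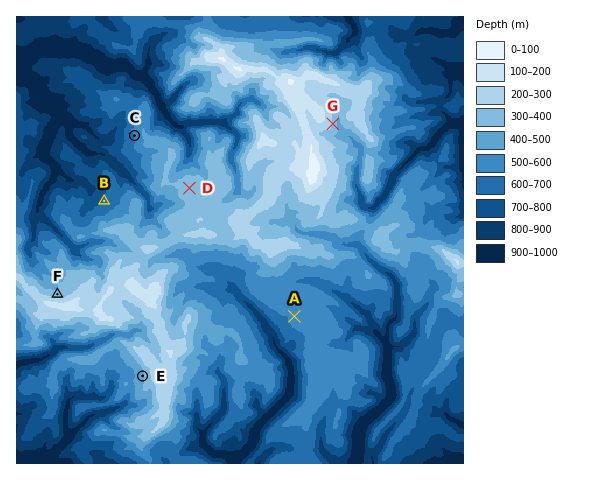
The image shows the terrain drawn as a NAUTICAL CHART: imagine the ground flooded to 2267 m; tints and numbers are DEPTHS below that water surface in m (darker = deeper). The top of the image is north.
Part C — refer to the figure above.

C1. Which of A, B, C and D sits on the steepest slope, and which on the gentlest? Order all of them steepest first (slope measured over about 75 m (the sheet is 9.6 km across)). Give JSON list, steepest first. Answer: ["C", "B", "A", "D"]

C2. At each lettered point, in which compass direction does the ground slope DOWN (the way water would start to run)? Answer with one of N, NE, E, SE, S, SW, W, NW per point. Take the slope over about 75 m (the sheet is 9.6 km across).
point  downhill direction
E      W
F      N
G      E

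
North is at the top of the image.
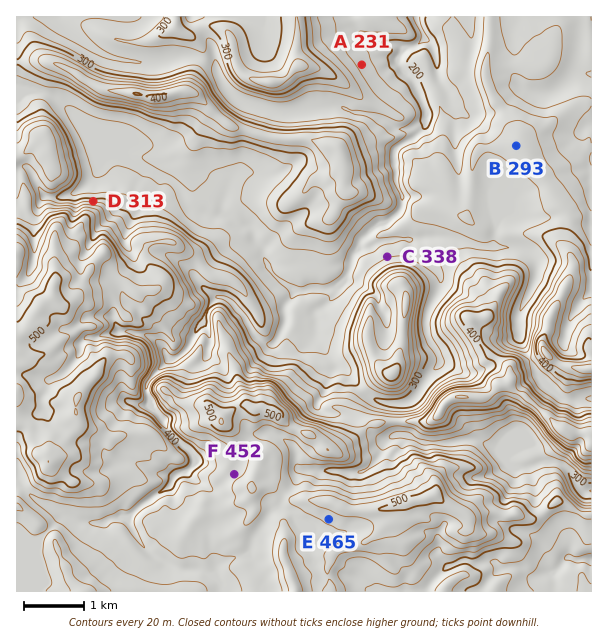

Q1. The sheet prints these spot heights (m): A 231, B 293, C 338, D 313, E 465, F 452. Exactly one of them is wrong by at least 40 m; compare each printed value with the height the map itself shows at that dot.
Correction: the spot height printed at C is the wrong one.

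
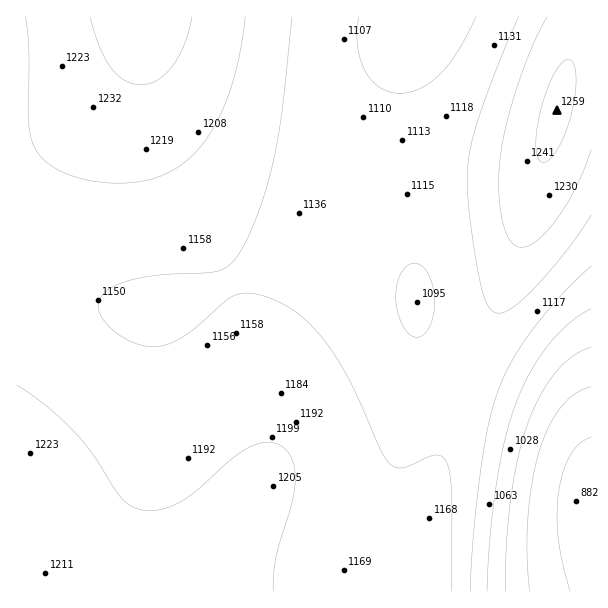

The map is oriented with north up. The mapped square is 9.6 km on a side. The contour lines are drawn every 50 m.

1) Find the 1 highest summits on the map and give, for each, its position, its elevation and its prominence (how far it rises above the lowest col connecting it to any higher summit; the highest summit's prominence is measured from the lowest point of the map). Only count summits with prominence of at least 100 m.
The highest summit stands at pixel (557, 110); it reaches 1259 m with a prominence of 128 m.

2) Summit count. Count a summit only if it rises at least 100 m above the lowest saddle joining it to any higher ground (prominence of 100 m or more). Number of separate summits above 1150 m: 1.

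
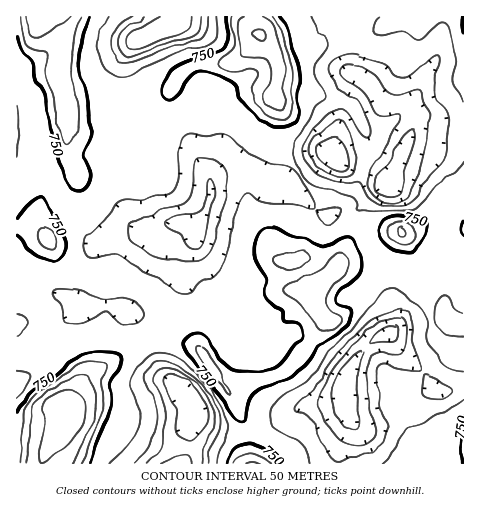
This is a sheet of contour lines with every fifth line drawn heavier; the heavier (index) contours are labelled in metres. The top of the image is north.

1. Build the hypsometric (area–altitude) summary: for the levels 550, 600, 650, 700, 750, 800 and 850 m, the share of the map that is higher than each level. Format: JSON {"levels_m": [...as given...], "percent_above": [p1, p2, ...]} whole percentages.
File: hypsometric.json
{"levels_m": [550, 600, 650, 700, 750, 800, 850], "percent_above": [96, 90, 80, 61, 20, 10, 4]}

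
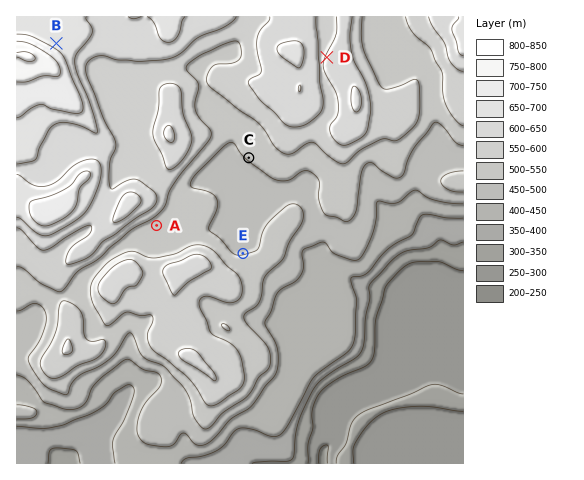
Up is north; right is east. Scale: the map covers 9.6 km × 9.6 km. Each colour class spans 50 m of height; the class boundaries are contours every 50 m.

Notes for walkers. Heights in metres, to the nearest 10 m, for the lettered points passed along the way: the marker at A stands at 520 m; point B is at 680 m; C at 500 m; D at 600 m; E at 500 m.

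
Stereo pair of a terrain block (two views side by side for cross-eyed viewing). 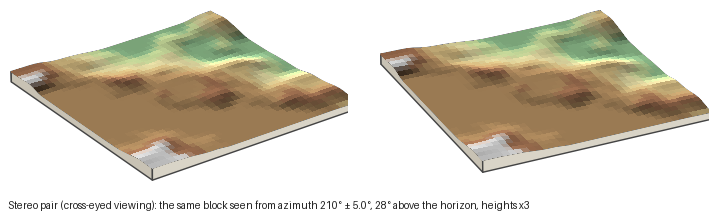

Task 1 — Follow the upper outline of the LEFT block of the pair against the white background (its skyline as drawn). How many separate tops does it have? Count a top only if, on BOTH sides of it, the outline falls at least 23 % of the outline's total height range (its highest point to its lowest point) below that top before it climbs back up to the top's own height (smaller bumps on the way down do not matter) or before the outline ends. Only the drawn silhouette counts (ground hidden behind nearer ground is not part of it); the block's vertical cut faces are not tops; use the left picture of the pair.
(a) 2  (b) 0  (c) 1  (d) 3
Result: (c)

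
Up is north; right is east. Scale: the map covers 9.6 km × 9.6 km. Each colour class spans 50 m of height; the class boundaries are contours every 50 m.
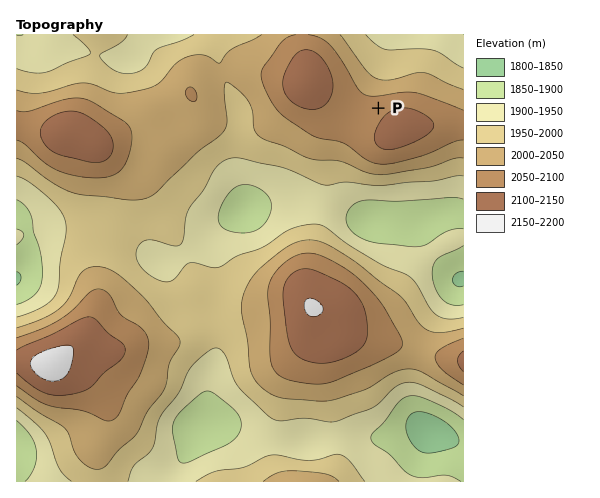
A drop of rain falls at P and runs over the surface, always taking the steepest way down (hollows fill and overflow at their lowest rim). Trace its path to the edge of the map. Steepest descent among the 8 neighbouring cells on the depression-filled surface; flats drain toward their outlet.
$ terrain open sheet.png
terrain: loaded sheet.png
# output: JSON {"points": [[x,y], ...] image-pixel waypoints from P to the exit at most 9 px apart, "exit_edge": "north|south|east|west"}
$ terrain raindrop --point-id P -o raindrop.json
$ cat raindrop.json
{"points": [[378, 108], [375, 99], [375, 89], [376, 80], [379, 71], [382, 61], [383, 52], [384, 43], [392, 35]], "exit_edge": "north"}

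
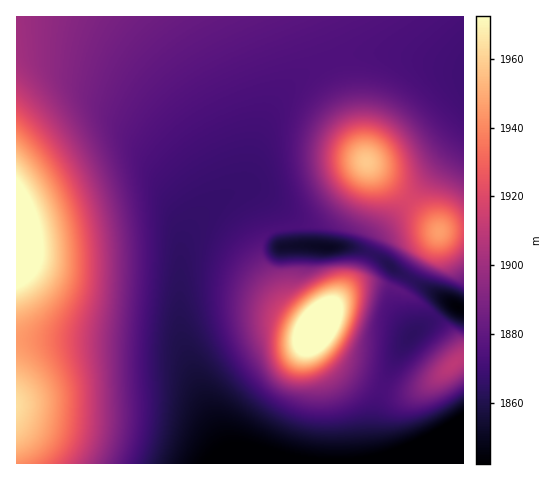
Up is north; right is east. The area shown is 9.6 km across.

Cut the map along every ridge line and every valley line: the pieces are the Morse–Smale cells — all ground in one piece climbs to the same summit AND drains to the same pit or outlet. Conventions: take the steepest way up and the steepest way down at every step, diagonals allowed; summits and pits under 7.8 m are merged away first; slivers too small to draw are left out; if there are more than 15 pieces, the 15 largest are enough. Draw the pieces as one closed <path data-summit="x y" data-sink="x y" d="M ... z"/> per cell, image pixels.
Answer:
<path data-summit="17 243" data-sink="463 463" d="M463 16l-446 0-1 324 78 0 73 5 12 3 9 13-6-22-3-19 2-71 2-7 10-18 16-17 19-13 13-5 5-6 13-49 11-24 8-12 27-25 24-13 21-6 48 0 65 16z"/><path data-summit="318 327" data-sink="463 463" d="M250 189l-15 2-26 16-16 17-12 25-2 71 3 19 16 47 29 68 5 10 150 0-7-26 0-22 7-27-34-17-12-8-19-22-2-6 2-9-25-18-11-11-21-39-1-7 1-8 4-8 7-5 9-3-3-11-5-11-13-13z"/><path data-summit="367 162" data-sink="463 463" d="M389 53l-39 1-29 10-28 18-23 28-14 31-9 40-6 7 15 3 16 15 8 22 29-3 14-7 29-32 15-24 42 38 25-27 29-37 1-66z"/><path data-summit="17 406" data-sink="463 463" d="M94 340l-78 1 1 123 215-1-23-51-18-45-6-12-6-7-22-4z"/><path data-summit="318 327" data-sink="458 307" d="M372 254l-12 22-18 18-23 29-4 9 0 4 8 14 19 18 40 20 16-33 11-18 43-33-55-32z"/><path data-summit="455 363" data-sink="463 463" d="M463 358l-44 31-7 3-19 0-11-3-7 27 0 22 8 26 81-1z"/><path data-summit="318 327" data-sink="328 248" d="M279 228l-8 3-9 8-3 11 1 9 21 39 17 16 20 12 24-32 18-18 11-23-20-6-66 0-3-3z"/><path data-summit="367 162" data-sink="328 248" d="M367 162l-15 24-29 32-9 6-34 5 2 15 3 3 34-1 32 1 16 5 3-2 6-15 32-35z"/><path data-summit="439 231" data-sink="458 307" d="M412 220l-12 1-16 11-8 9-4 12 25 19 66 37 1-79-15 0-10 2-12-7z"/><path data-summit="455 363" data-sink="458 307" d="M453 304l-8 4-10 10-26 19-11 18-15 33 10 4 19 0 7-3 45-32 0-48z"/><path data-summit="439 231" data-sink="463 463" d="M463 134l-18 25-36 41 31 32 24-3z"/><path data-summit="439 231" data-sink="328 248" d="M409 200l-33 35-7 18 3 0 7-16 21-16 12-1 25 9z"/>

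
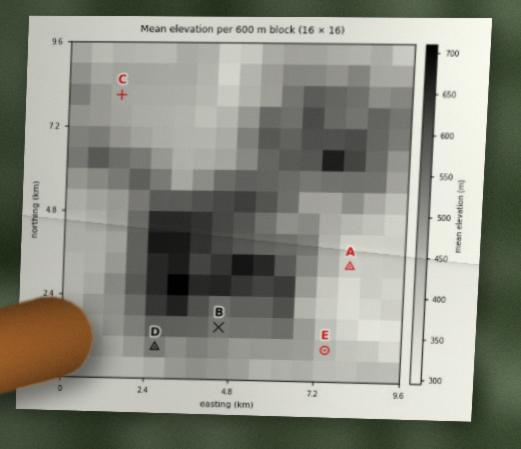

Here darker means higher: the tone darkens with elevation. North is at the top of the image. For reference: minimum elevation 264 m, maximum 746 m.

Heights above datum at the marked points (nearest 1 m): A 369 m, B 500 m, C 426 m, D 505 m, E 410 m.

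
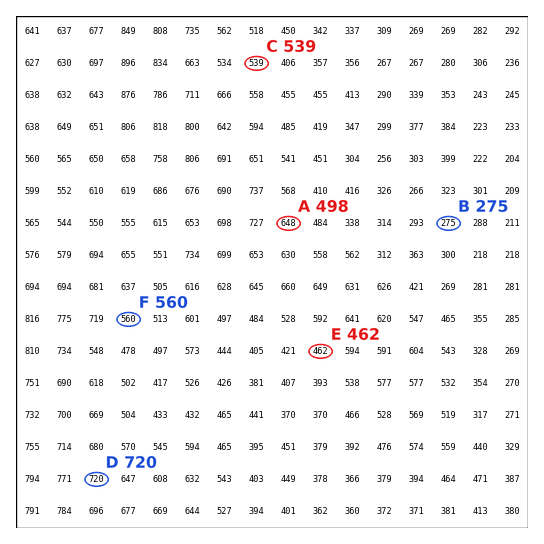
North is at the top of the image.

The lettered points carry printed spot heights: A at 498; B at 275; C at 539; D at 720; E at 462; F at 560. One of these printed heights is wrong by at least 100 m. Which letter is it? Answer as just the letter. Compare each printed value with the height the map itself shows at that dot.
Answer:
A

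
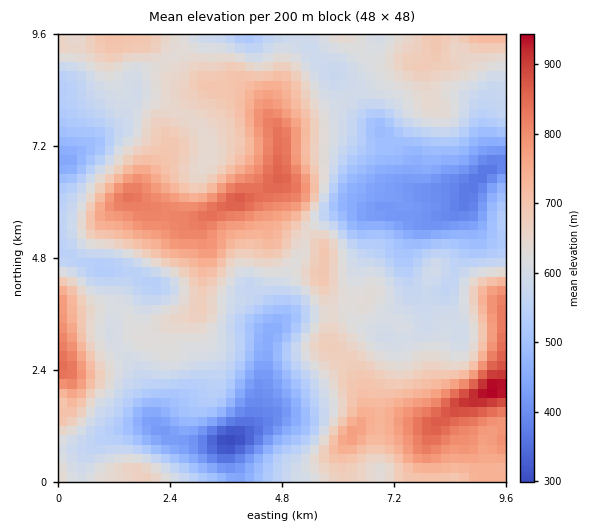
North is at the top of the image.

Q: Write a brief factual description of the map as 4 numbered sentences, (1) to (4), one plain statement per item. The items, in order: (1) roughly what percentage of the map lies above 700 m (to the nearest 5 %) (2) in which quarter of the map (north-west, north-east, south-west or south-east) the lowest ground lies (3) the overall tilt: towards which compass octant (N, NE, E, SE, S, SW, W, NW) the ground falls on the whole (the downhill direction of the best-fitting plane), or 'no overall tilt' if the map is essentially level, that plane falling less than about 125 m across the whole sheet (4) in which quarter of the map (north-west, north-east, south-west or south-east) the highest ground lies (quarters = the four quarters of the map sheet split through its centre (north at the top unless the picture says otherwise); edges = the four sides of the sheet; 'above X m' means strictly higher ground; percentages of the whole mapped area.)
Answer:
(1) About 20 % of the map lies above 700 m.
(2) Look to the south-west quarter for the lowest ground.
(3) No overall tilt - high and low ground are spread across the sheet.
(4) The highest ground is in the south-east quarter.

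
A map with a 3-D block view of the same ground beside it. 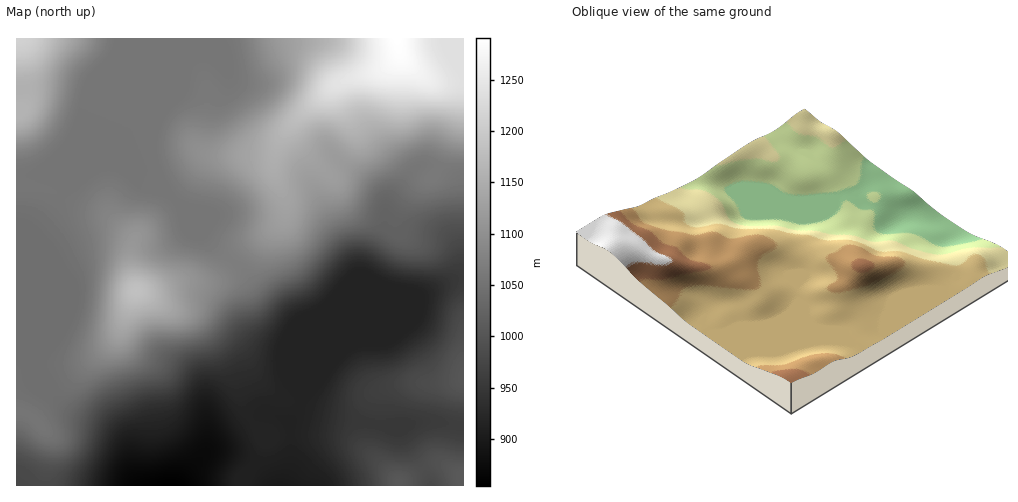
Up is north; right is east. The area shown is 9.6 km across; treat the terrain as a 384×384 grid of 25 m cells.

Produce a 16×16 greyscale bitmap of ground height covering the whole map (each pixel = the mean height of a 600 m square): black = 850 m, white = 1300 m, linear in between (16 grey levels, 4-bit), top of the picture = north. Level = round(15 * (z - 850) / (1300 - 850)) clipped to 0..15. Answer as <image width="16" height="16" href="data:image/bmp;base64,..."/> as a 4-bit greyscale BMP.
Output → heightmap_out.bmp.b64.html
<image width="16" height="16" href="data:image/bmp;base64,Qk32AAAAAAAAAHYAAAAoAAAAEAAAABAAAAABAAQAAAAAAIAAAAATCwAAEwsAABAAAAAAAAAAAAAAABEREQAiIiIAMzMzAERERABVVVUAZmZmAHd3dwCIiIgAmZmZAKqqqgC7u7sAzMzMAN3d3QDu7u4A////AEQxEBEiI0VVZkIhESIjRER2UzISIiM0RHZlRCIiI0RFZ3h1QzIiM0VneZh1QiIiNGZ6qodkMiIkZnmpiHZTIzNneJh3iHVFVHd4h3eJh2Zld3d3eJmZdnZ3d3eJqpmYd5d3d4iaqqmZqHd3d4q8vMypd3d3eb3e7bqHd3eJq97t"/>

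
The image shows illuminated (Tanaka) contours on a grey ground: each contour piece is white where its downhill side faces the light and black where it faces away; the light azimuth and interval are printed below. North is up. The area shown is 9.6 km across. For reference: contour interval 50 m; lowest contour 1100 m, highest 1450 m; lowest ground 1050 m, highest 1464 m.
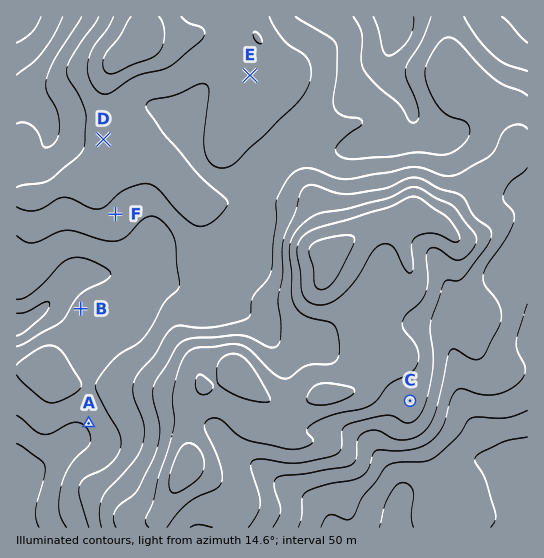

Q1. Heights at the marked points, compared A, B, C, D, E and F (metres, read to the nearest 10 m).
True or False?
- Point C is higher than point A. True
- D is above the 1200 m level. True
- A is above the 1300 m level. False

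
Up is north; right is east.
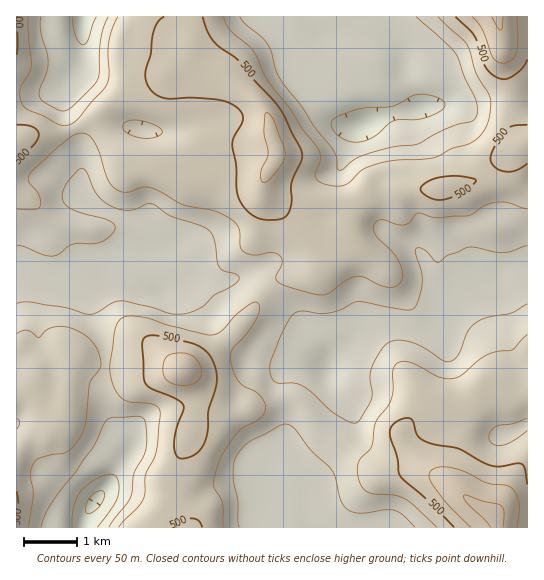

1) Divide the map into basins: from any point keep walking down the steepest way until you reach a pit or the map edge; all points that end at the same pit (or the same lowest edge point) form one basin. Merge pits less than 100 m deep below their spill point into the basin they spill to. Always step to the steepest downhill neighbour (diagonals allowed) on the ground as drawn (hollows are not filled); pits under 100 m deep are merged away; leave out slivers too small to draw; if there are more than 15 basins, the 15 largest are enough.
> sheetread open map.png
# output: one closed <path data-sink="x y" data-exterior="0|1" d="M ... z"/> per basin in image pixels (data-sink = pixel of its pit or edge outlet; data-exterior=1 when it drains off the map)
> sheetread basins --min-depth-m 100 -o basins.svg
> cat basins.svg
<path data-sink="95 501" data-exterior="0" d="M527 16l-30 1 6 20 1 32 5 24 2 28 9 26-11 6-15 20-25 10-16 1-16 5-27 0-24 7-21 3-11 8-11 0-13-4-44-2-16-4-7-6 0-8 14-26 0-8-13-40-35-36-26-13-10-9-15 17-35 23-21 5-36 27-19 9-13 3-23 0-15 7 1 386 511-1z"/><path data-sink="358 126" data-exterior="0" d="M497 16l-306 0 0 29 1 5 6 6 31 17 35 36 13 40 0 8-14 26 0 8 4 5 19 5 44 2 13 4 11 0 11-8 21-3 24-7 27 0 49-12 10-6 13-18 11-6-9-26-2-28-5-24-1-32z"/><path data-sink="83 17" data-exterior="1" d="M190 16l-173 0-1 125 15-6 23 0 13-3 19-9 36-27 21-5 35-23 14-17z"/>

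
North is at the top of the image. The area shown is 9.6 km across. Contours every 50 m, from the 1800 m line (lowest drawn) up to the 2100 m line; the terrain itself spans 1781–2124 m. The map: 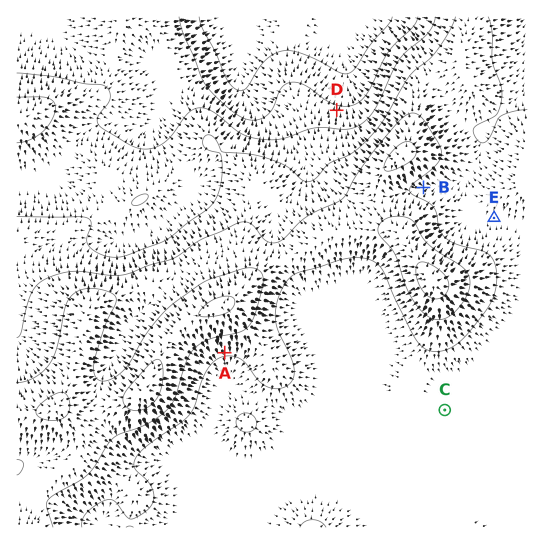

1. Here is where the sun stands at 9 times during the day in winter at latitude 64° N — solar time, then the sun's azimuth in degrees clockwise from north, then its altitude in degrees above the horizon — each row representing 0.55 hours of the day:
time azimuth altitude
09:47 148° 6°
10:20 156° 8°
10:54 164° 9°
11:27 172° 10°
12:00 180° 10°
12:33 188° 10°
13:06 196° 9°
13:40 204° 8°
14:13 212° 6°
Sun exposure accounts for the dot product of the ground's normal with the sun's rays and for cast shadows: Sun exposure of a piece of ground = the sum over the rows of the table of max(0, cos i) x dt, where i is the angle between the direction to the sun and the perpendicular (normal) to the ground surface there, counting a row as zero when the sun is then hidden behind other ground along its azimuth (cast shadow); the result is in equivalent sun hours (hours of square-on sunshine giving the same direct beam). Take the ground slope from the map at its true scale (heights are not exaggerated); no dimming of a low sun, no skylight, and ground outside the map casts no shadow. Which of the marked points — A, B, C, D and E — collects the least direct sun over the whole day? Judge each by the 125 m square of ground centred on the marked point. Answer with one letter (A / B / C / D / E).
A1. D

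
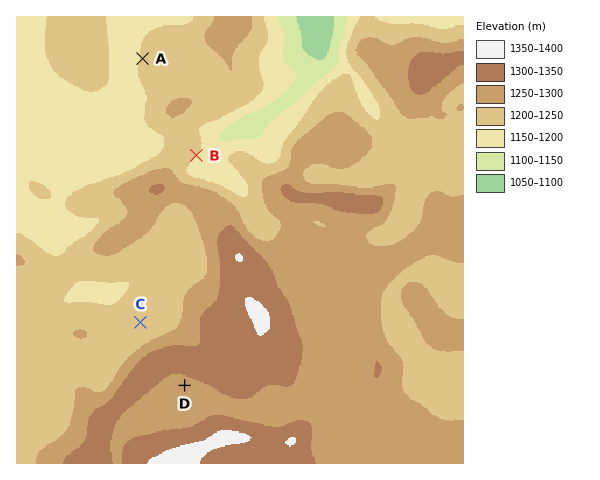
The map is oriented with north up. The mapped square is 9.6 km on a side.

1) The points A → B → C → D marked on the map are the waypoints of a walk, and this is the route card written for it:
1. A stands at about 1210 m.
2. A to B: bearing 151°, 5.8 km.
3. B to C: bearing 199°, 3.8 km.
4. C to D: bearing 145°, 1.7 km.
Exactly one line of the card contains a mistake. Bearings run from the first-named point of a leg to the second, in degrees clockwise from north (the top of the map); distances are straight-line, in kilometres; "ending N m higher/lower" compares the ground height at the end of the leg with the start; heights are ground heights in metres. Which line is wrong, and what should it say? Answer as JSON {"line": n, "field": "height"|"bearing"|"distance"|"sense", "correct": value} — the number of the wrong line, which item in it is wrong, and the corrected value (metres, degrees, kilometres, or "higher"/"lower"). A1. {"line": 2, "field": "distance", "correct": 2.4}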